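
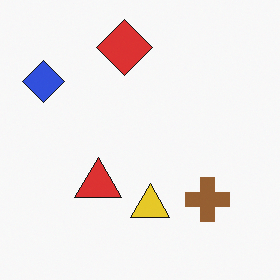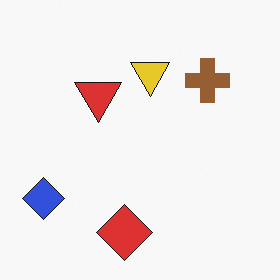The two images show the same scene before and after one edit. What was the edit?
The image was flipped vertically (top ↔ bottom).

The red diamond is in the top of the first image and the bottom of the second — shapes on opposite sides of the horizontal midline have swapped in a mirror flip.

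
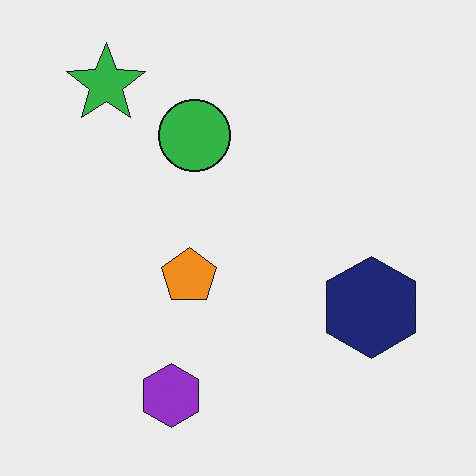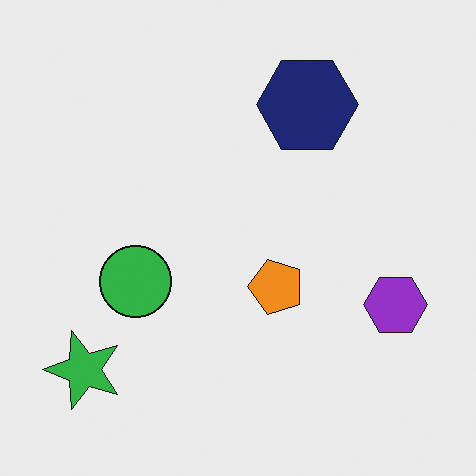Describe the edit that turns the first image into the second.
The image was rotated 90° counter-clockwise.

The green star sits in the top-left of the first image and the bottom-left of the second — consistent with a whole-image 90° counter-clockwise rotation.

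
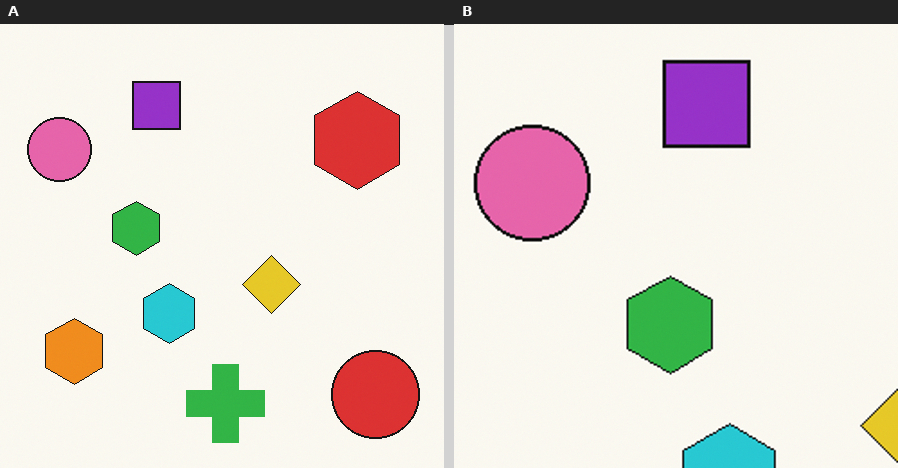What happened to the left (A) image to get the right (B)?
It was cropped tightly and scaled back up.

The visible shapes are larger and the field of view is narrower; shapes near the original edges may be partly or wholly outside the frame — a crop-and-rescale.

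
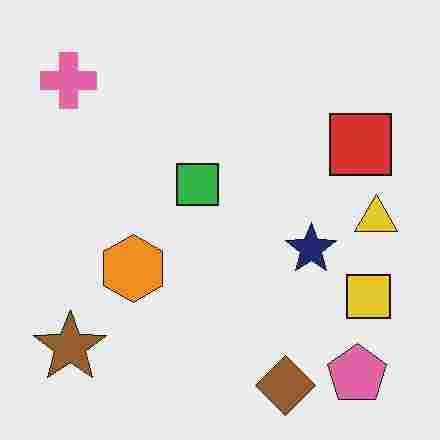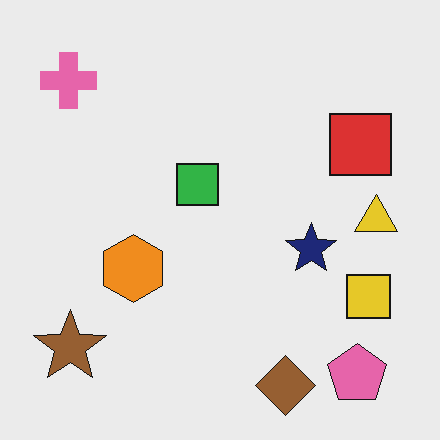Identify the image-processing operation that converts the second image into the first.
The image was heavily JPEG-compressed with obvious blocking artifacts.

Blocky 8×8 compression artifacts appear around shape edges and the flat background shows ringing — characteristic JPEG degradation.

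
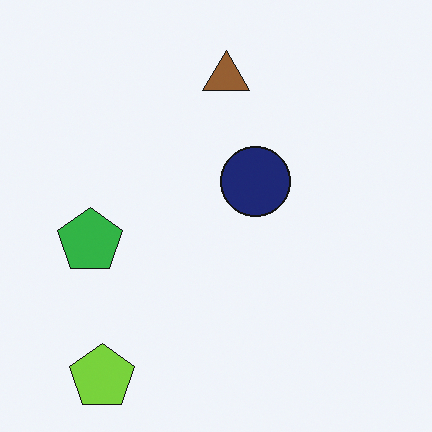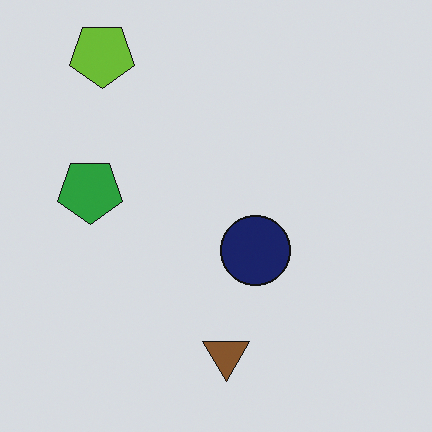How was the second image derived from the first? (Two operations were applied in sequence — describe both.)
It was flipped vertically (top ↔ bottom), then slightly darkened.

The lime pentagon is in the bottom-left of the first image and the top-left of the second — shapes on opposite sides of the horizontal midline have swapped in a mirror flip. Every pixel — background and shapes alike — is uniformly darkened.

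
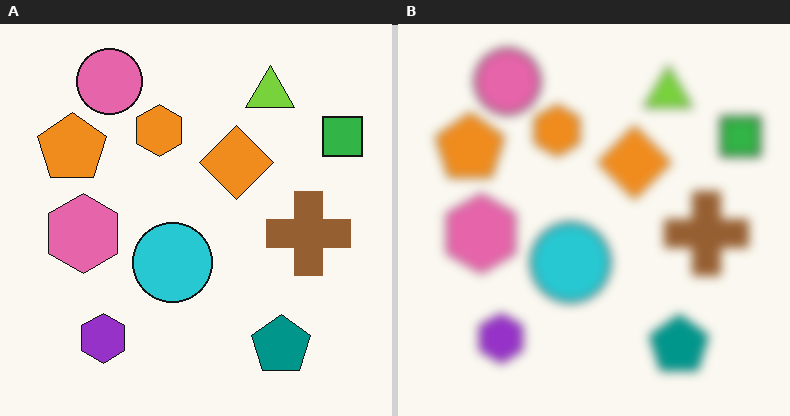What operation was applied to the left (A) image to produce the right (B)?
The image was strongly gaussian-blurred.

Shape edges and outlines are uniformly softened across the whole image.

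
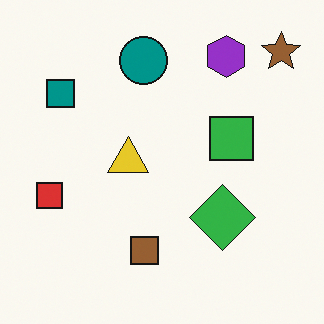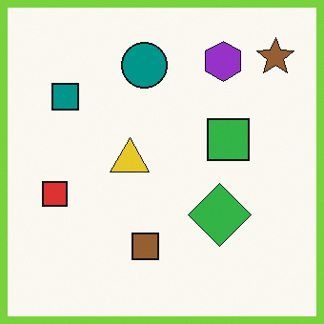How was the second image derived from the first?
The second image is the first framed with a lime border.

A solid lime frame runs around the edge of the second image, with the content slightly shrunk inside it.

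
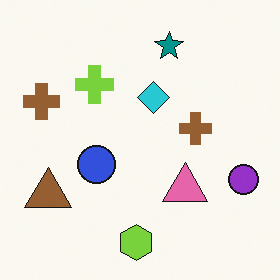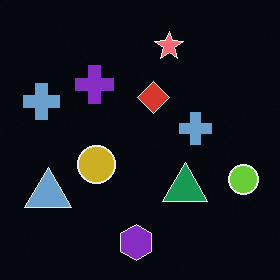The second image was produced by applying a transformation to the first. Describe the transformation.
The image was color-inverted (negative).

The light background has become dark and every shape's color is its complement — a photographic negative.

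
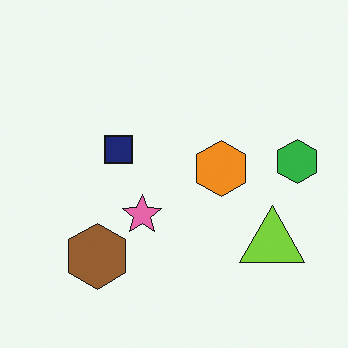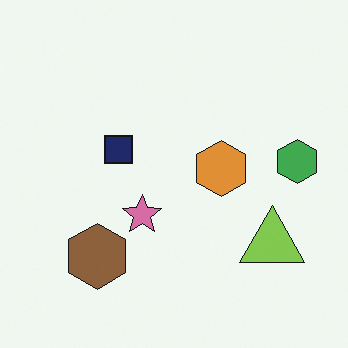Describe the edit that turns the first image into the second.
The transformation is: slightly desaturated.

All colors are more muted and greyish — a global saturation change.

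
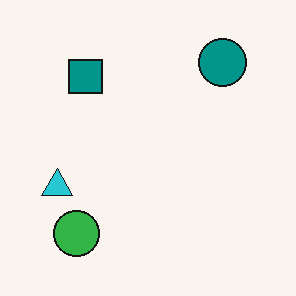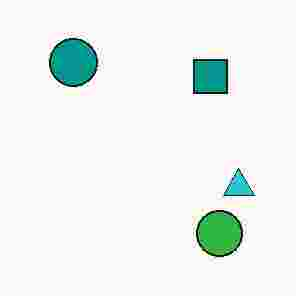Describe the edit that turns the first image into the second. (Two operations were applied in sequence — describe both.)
The transformation is: flipped horizontally (left ↔ right), then degraded with heavy JPEG compression.

The cyan triangle is in the left of the first image and the right of the second — shapes on opposite sides of the vertical midline have swapped in a mirror flip. Blocky 8×8 compression artifacts appear around shape edges and the flat background shows ringing — characteristic JPEG degradation.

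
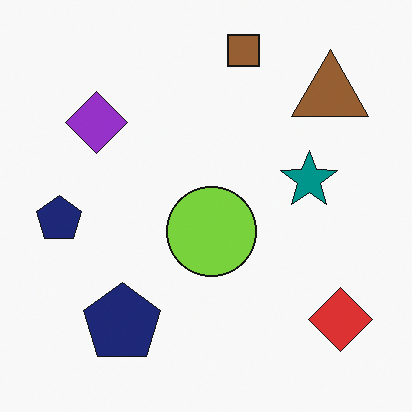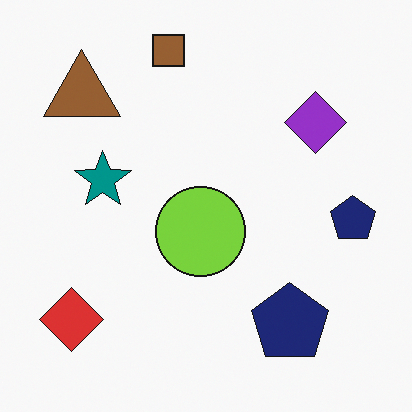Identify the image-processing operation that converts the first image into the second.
This is the original image flipped horizontally (left ↔ right).

The red diamond is in the bottom-right of the first image and the bottom-left of the second — shapes on opposite sides of the vertical midline have swapped in a mirror flip.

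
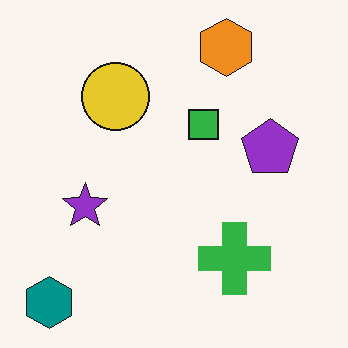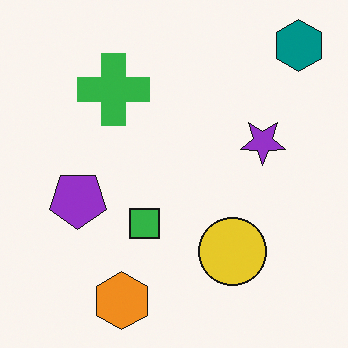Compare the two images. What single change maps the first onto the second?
This is the original image rotated 180°.

The teal hexagon sits in the bottom-left of the first image and the top-right of the second — consistent with a whole-image 180° rotation.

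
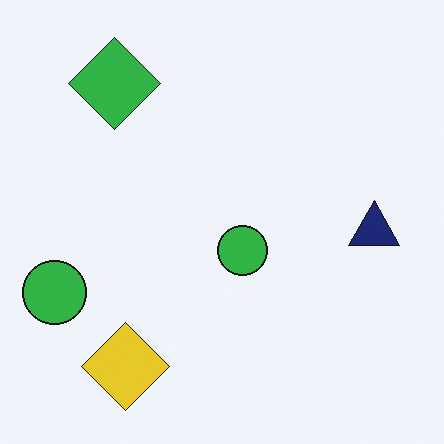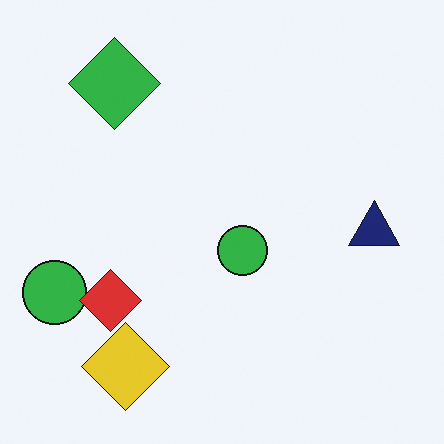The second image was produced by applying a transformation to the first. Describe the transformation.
It was overlaid with an additional red diamond.

A red diamond appears in the second image that is absent from the first.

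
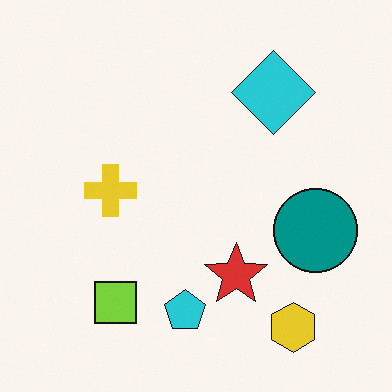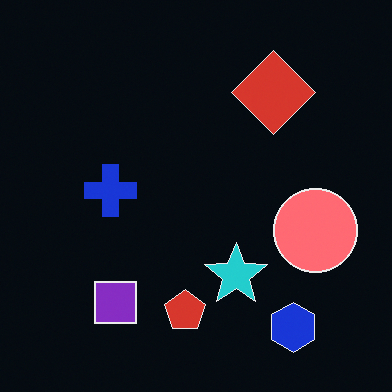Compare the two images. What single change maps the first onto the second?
The second image is the first color-inverted (negative).

The light background has become dark and every shape's color is its complement — a photographic negative.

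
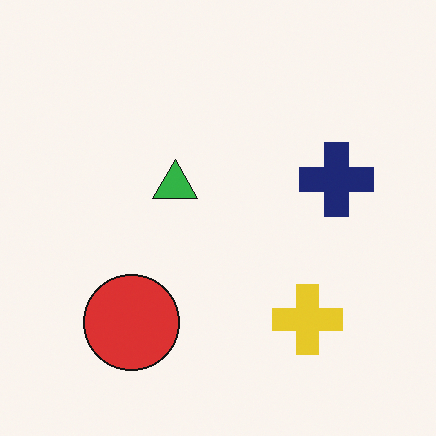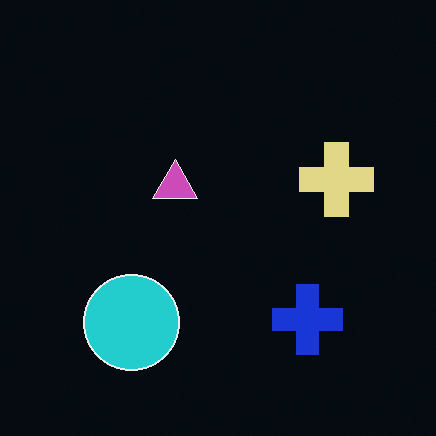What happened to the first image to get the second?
Color-inverted (negative).

The light background has become dark and every shape's color is its complement — a photographic negative.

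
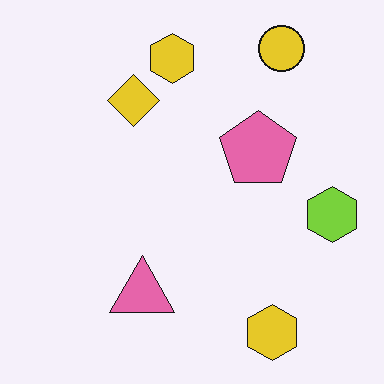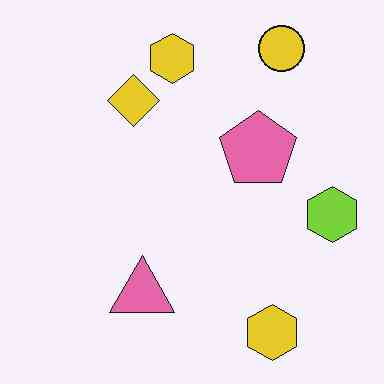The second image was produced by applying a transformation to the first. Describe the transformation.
Given moderate JPEG compression.

Blocky 8×8 compression artifacts appear around shape edges and the flat background shows ringing — characteristic JPEG degradation.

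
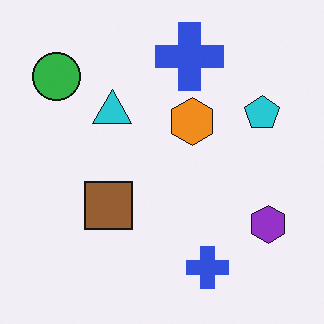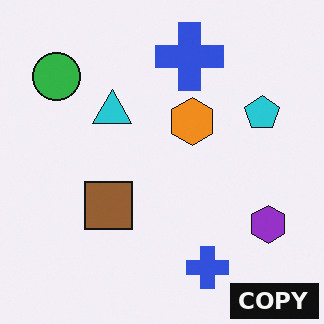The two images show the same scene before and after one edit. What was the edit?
Watermarked with the text "COPY" in the lower-right corner.

A dark label reading "COPY" appears in the lower-right corner.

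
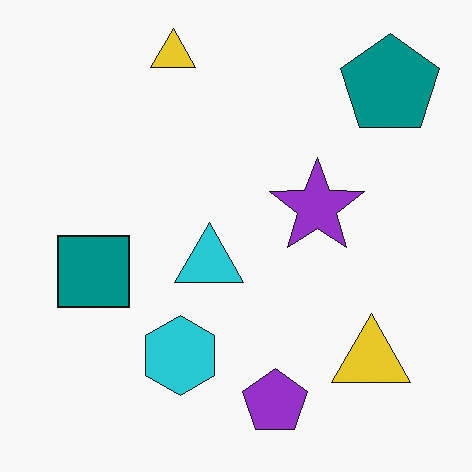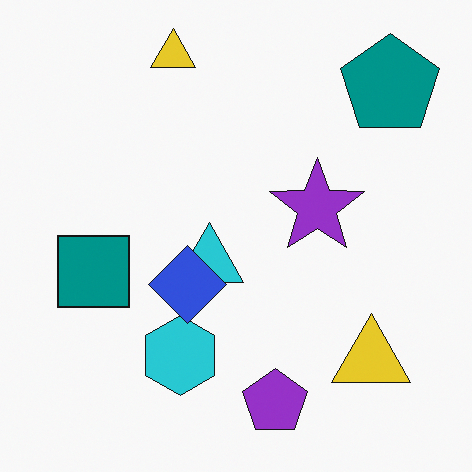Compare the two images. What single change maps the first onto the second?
The image was overlaid with an additional blue diamond.

A blue diamond appears in the second image that is absent from the first.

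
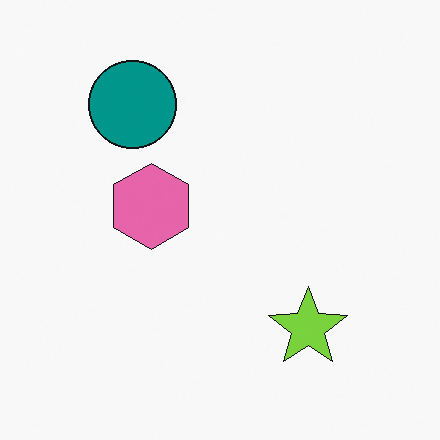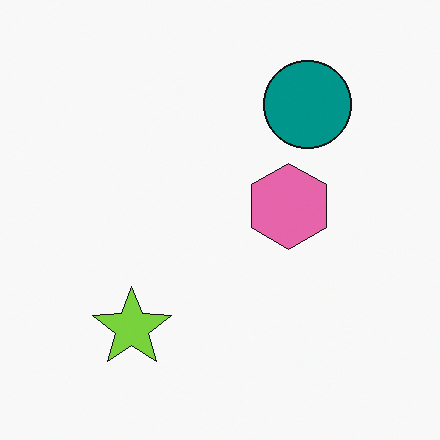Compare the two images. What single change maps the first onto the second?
The second image is the first flipped horizontally (left ↔ right).

The lime star is in the bottom-right of the first image and the bottom-left of the second — shapes on opposite sides of the vertical midline have swapped in a mirror flip.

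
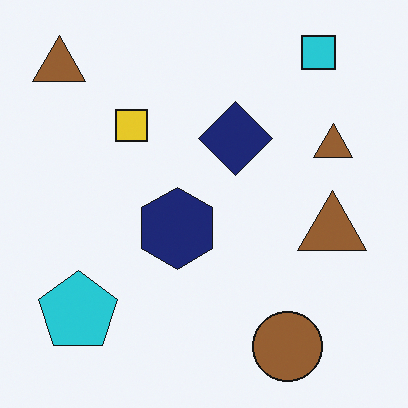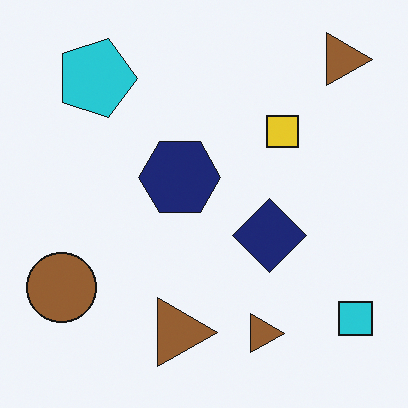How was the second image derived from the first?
Rotated 90° clockwise.

The cyan square sits in the top-right of the first image and the bottom-right of the second — consistent with a whole-image 90° clockwise rotation.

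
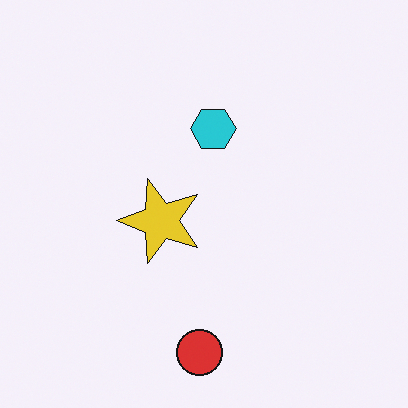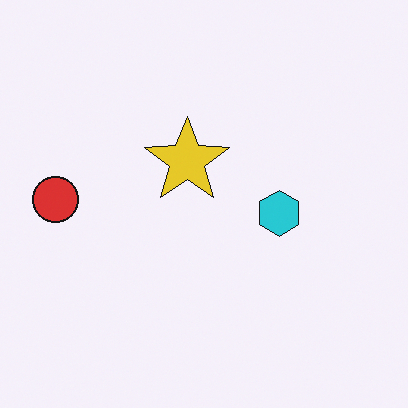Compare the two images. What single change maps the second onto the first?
It was rotated 90° counter-clockwise.

The red circle sits in the left of the second image and the bottom of the first — consistent with a whole-image 90° counter-clockwise rotation.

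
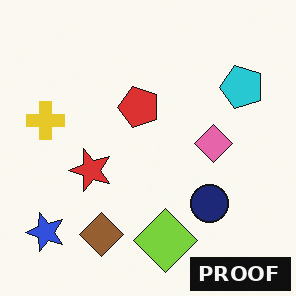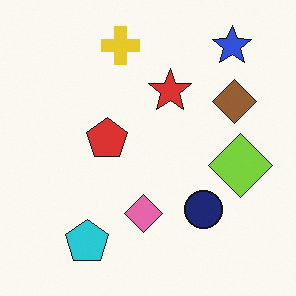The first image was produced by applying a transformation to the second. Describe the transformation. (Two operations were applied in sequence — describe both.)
The transformation is: transposed (reflected across the top-left ↔ bottom-right diagonal), then watermarked with the text "PROOF" in the lower-right corner.

Shapes have swapped their row and column positions — what was in the top-right is now in the bottom-left — a diagonal reflection. A dark label reading "PROOF" appears in the lower-right corner.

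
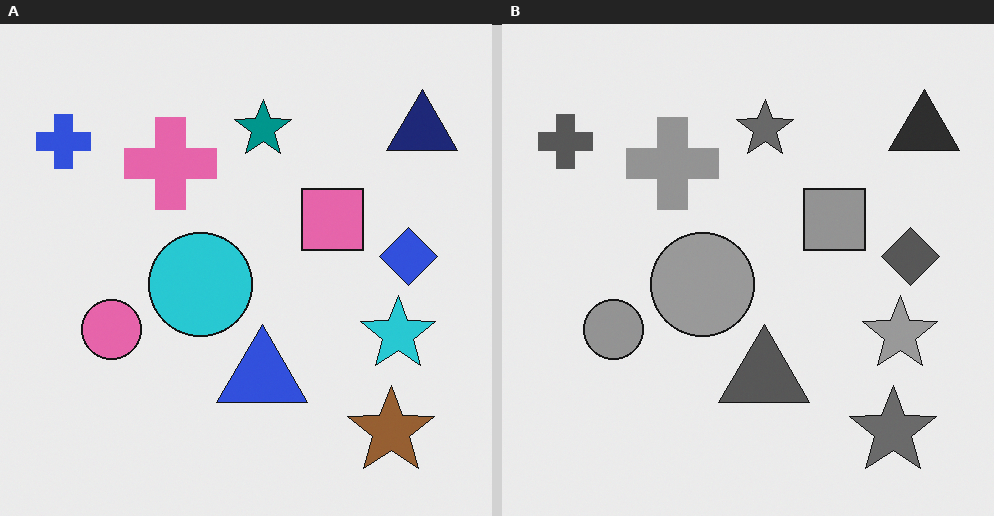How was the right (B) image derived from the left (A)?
The right (B) image is the left (A) converted to grayscale.

All color is removed — every shape is now a shade of grey.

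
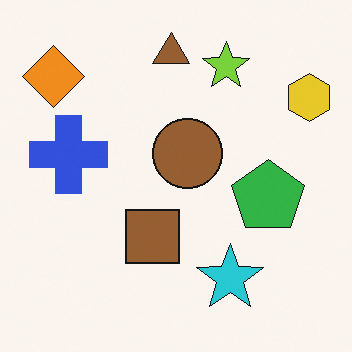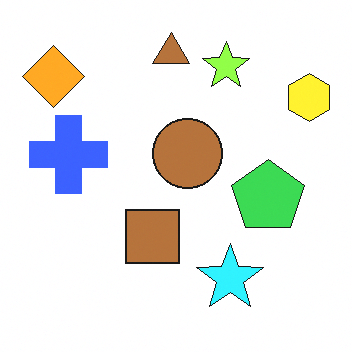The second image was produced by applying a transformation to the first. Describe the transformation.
It was slightly brightened.

Every pixel — background and shapes alike — is uniformly brightened.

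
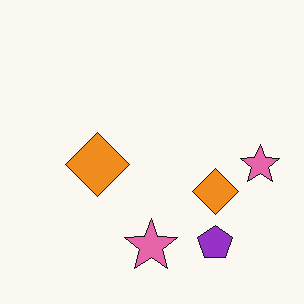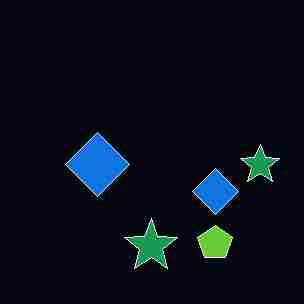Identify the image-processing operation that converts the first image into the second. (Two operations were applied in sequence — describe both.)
The second image is the first color-inverted (negative), then degraded with heavy JPEG compression.

The light background has become dark and every shape's color is its complement — a photographic negative. Blocky 8×8 compression artifacts appear around shape edges and the flat background shows ringing — characteristic JPEG degradation.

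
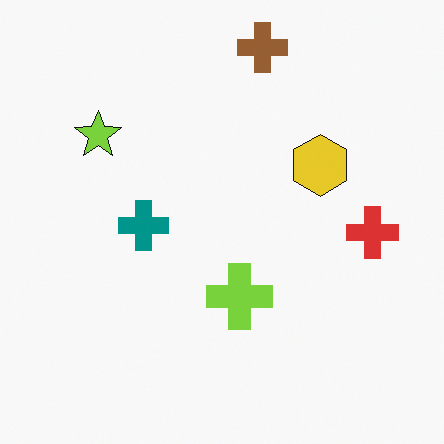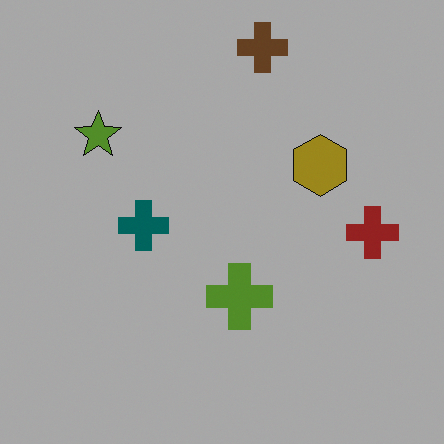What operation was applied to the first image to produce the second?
This is the original image noticeably darkened.

Every pixel — background and shapes alike — is uniformly darkened.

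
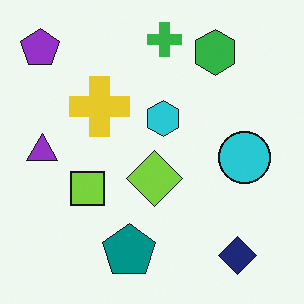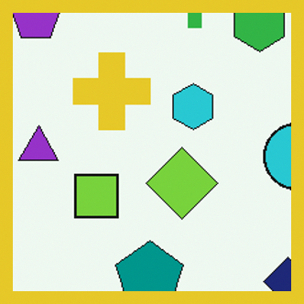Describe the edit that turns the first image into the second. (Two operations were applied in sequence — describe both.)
It was cropped to a modestly smaller region and rescaled, then framed with a yellow border.

The visible shapes are larger and the field of view is narrower; shapes near the original edges may be partly or wholly outside the frame — a crop-and-rescale. A solid yellow frame runs around the edge of the second image, with the content slightly shrunk inside it.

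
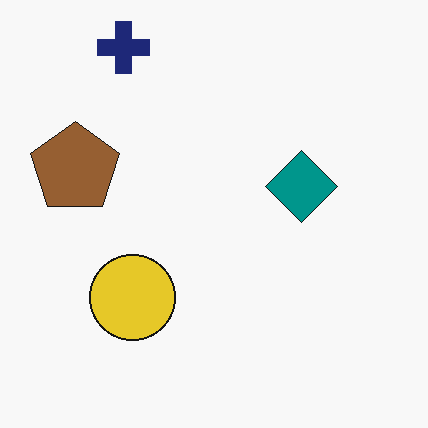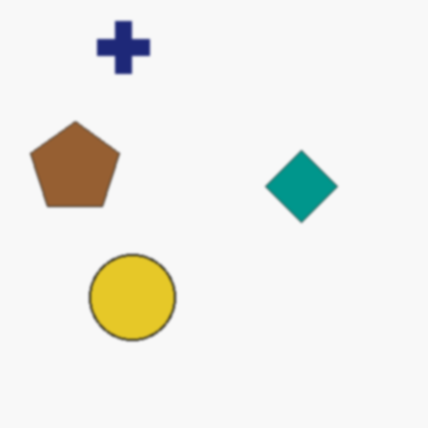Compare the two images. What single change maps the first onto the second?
The transformation is: given a subtle gaussian blur.

Shape edges and outlines are uniformly softened across the whole image.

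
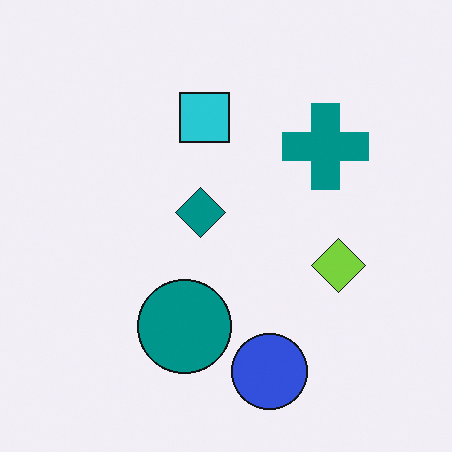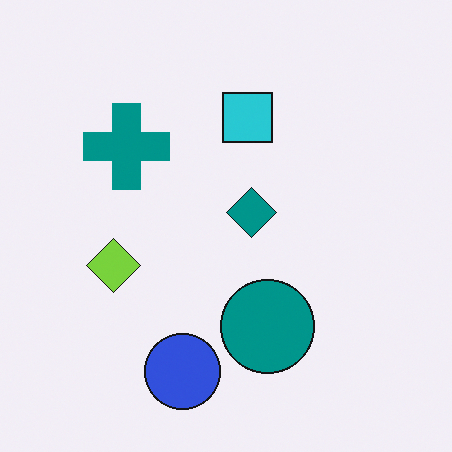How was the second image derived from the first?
The second image is the first flipped horizontally (left ↔ right).

The lime diamond is in the right of the first image and the left of the second — shapes on opposite sides of the vertical midline have swapped in a mirror flip.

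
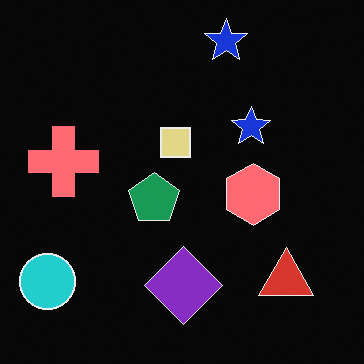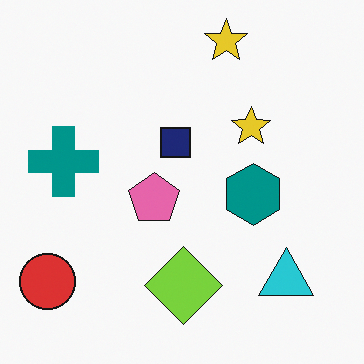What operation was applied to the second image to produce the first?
This is the original image color-inverted (negative).

The light background has become dark and every shape's color is its complement — a photographic negative.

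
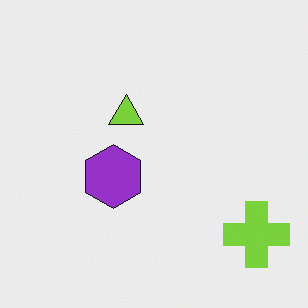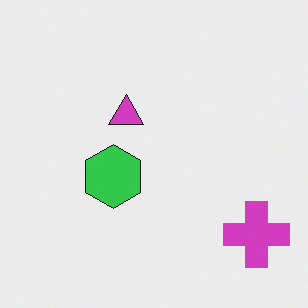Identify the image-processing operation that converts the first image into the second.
The transformation is: hue-shifted by a large amount.

Every shape's color has rotated by the same amount around the hue wheel — a uniform hue shift.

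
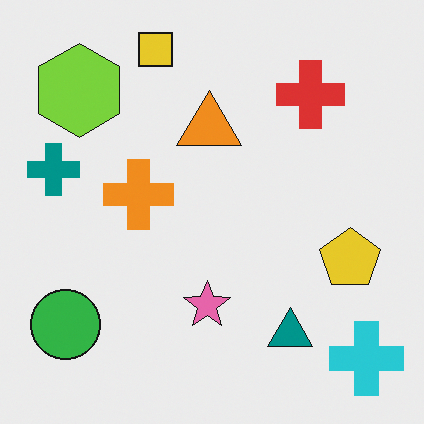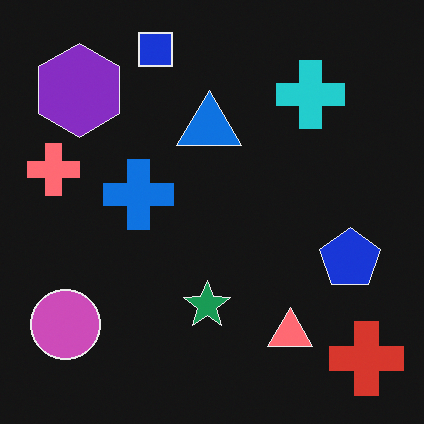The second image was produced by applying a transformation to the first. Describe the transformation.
It was color-inverted (negative).

The light background has become dark and every shape's color is its complement — a photographic negative.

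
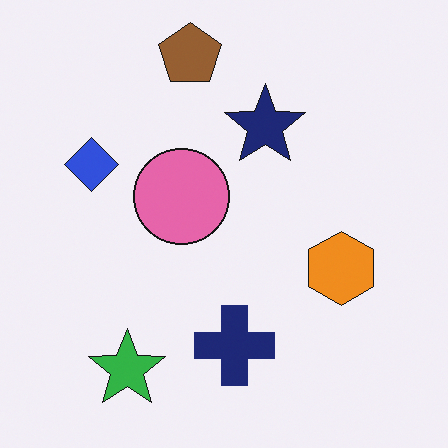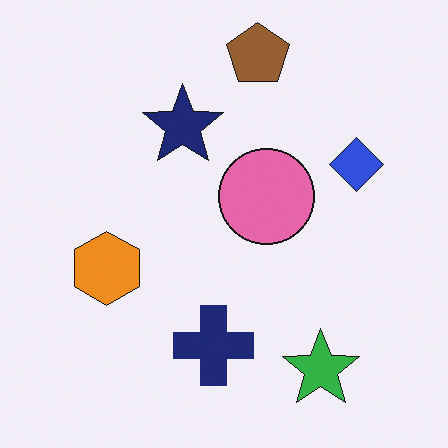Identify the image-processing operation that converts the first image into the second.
The transformation is: flipped horizontally (left ↔ right).

The blue diamond is in the left of the first image and the right of the second — shapes on opposite sides of the vertical midline have swapped in a mirror flip.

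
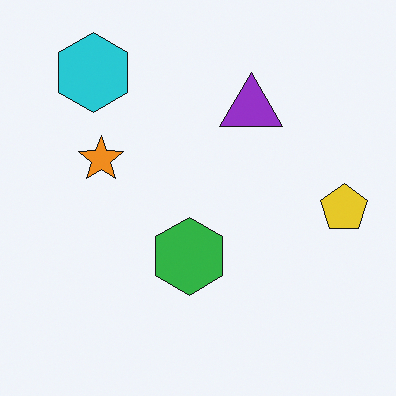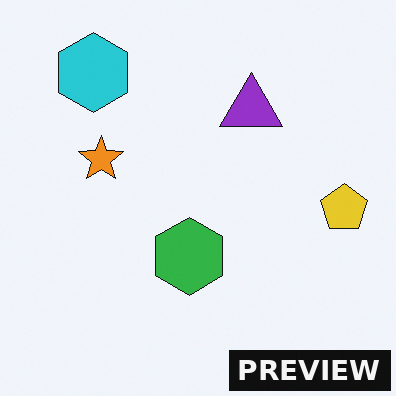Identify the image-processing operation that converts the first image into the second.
The transformation is: watermarked with the text "PREVIEW" in the lower-right corner.

A dark label reading "PREVIEW" appears in the lower-right corner.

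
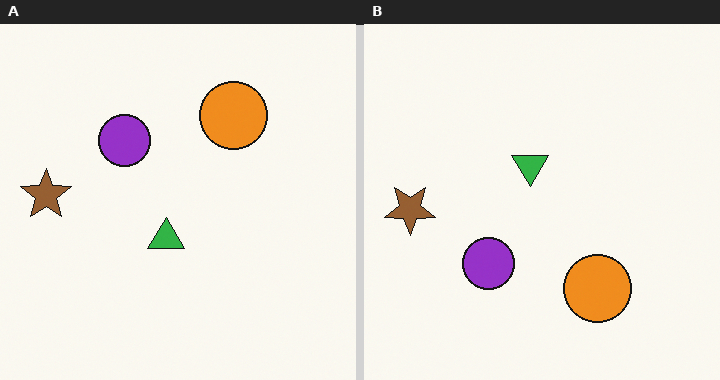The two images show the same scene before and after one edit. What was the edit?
This is the original image flipped vertically (top ↔ bottom).

The orange circle is in the top of the left (A) image and the bottom of the right (B) — shapes on opposite sides of the horizontal midline have swapped in a mirror flip.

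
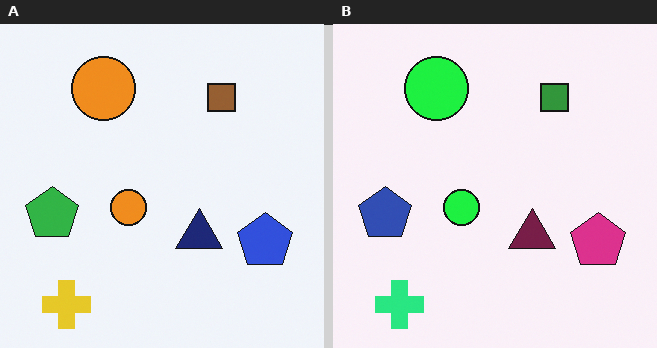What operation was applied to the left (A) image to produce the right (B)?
It was hue-shifted by a moderate amount.

Every shape's color has rotated by the same amount around the hue wheel — a uniform hue shift.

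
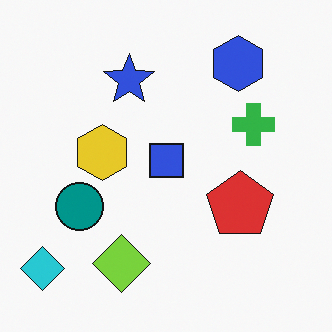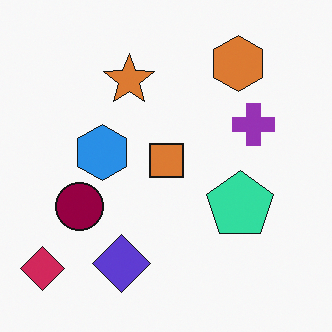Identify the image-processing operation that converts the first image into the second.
It was hue-shifted by a large amount.

Every shape's color has rotated by the same amount around the hue wheel — a uniform hue shift.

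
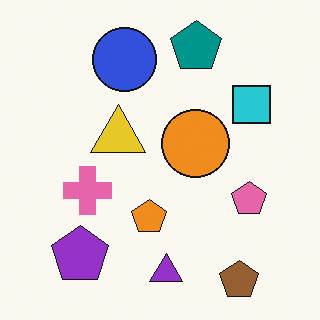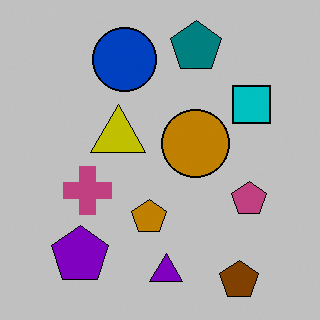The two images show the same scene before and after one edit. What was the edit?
The transformation is: heavily posterized to just a handful of flat colors.

Each flat color has snapped to a coarser quantized level — most visibly, the near-white background has dropped to a flat grey.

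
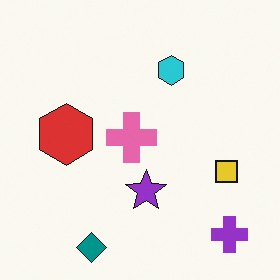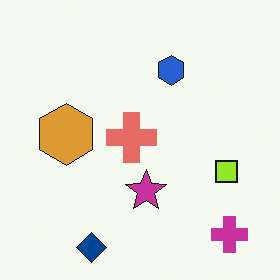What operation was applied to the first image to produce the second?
The second image is the first hue-shifted by a small amount.

Every shape's color has rotated by the same amount around the hue wheel — a uniform hue shift.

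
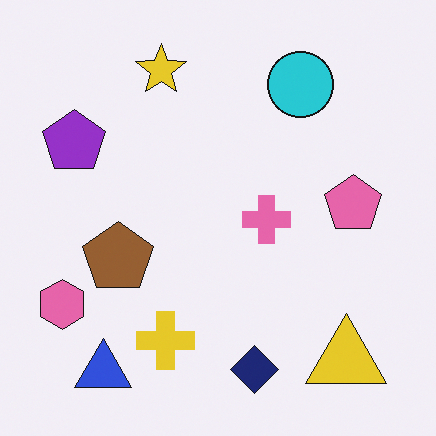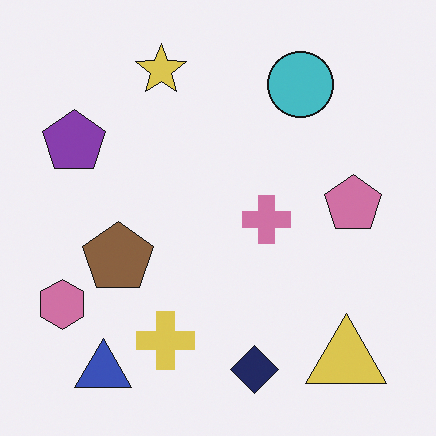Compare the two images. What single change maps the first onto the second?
This is the original image slightly desaturated.

All colors are more muted and greyish — a global saturation change.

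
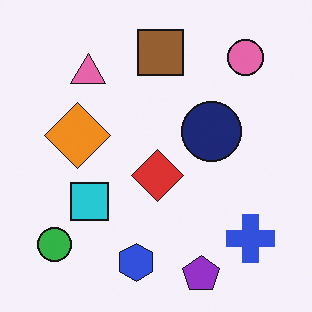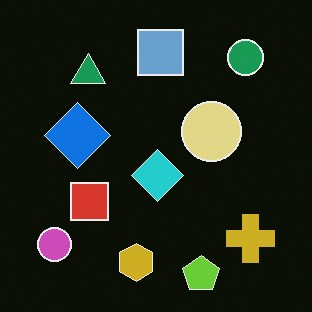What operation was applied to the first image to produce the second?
It was color-inverted (negative).

The light background has become dark and every shape's color is its complement — a photographic negative.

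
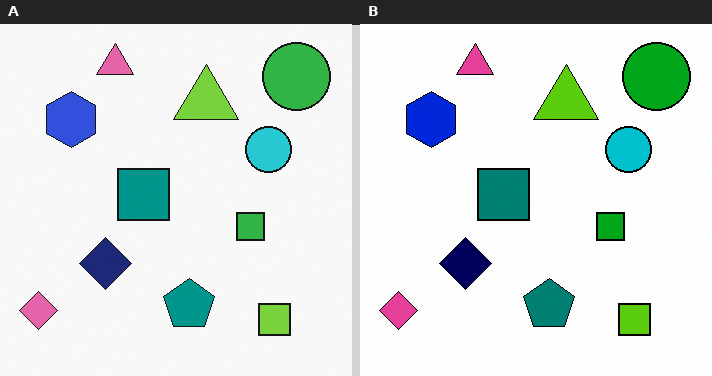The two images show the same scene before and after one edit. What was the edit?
The transformation is: given slightly increased contrast.

Tones are pushed away from mid-grey across the whole image — a global contrast change.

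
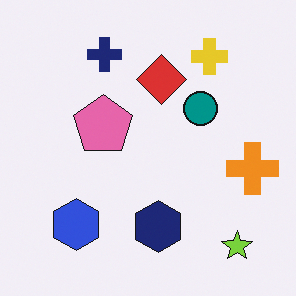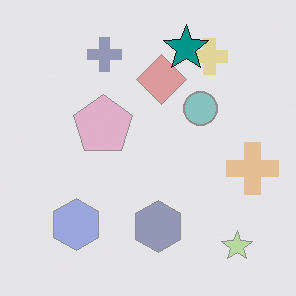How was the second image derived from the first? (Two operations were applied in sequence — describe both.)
Washed out (contrast reduced), then overlaid with an additional teal star.

Tones are pushed toward mid-grey across the whole image — a global contrast change. A teal star appears in the second image that is absent from the first.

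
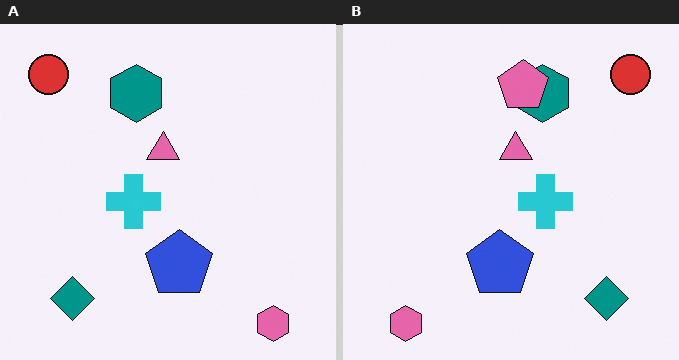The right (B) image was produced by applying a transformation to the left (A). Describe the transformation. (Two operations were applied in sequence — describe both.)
The right (B) image is the left (A) flipped horizontally (left ↔ right), then overlaid with an additional pink pentagon.

The red circle is in the top-left of the left (A) image and the top-right of the right (B) — shapes on opposite sides of the vertical midline have swapped in a mirror flip. A pink pentagon appears in the right (B) image that is absent from the left (A).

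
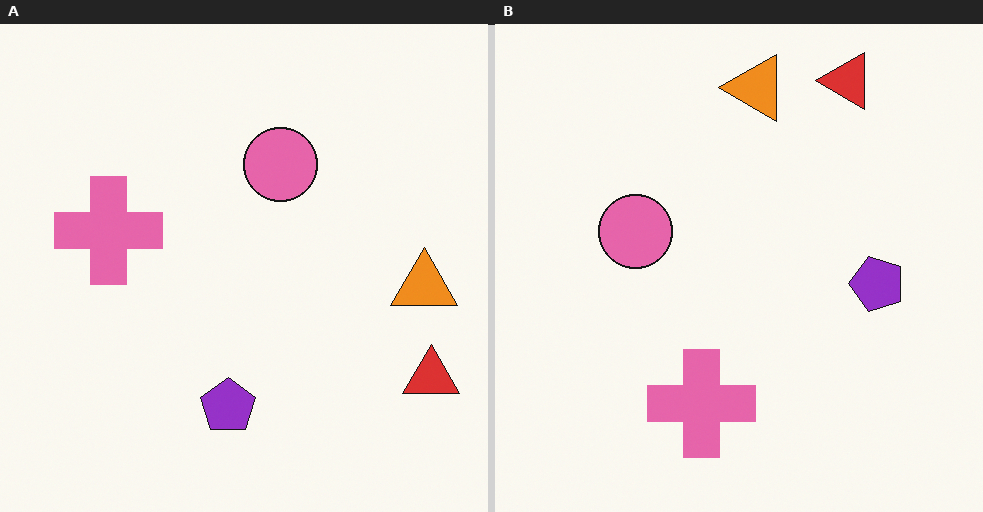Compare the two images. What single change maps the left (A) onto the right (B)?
Rotated 90° counter-clockwise.

The red triangle sits in the bottom-right of the left (A) image and the top-right of the right (B) — consistent with a whole-image 90° counter-clockwise rotation.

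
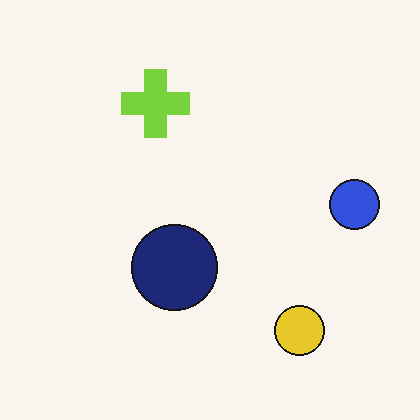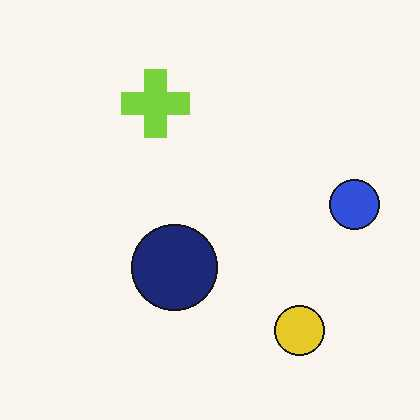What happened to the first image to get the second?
It was JPEG-compressed with visible artifacts.

Blocky 8×8 compression artifacts appear around shape edges and the flat background shows ringing — characteristic JPEG degradation.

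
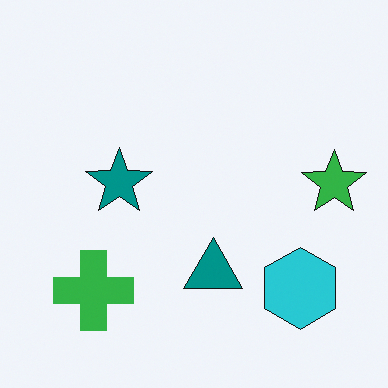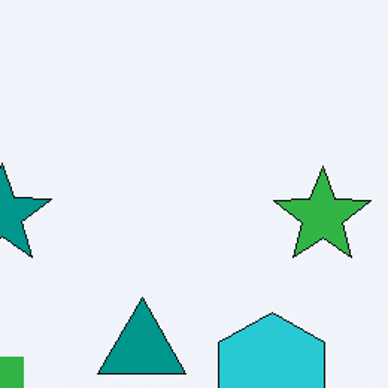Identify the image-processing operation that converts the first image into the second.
The image was cropped slightly and scaled back up.

The visible shapes are larger and the field of view is narrower; shapes near the original edges may be partly or wholly outside the frame — a crop-and-rescale.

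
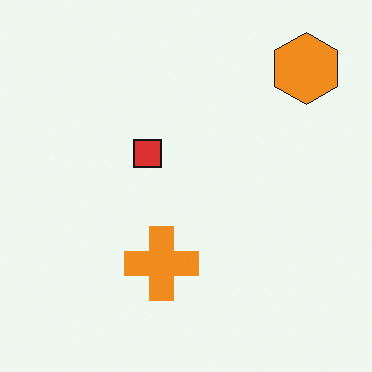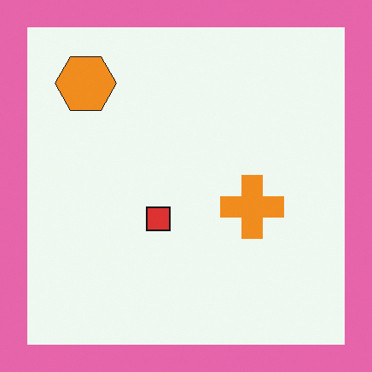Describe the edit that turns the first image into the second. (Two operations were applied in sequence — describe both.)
It was rotated 90° counter-clockwise, then framed with a pink border.

The orange hexagon sits in the top-right of the first image and the top-left of the second — consistent with a whole-image 90° counter-clockwise rotation. A solid pink frame runs around the edge of the second image, with the content slightly shrunk inside it.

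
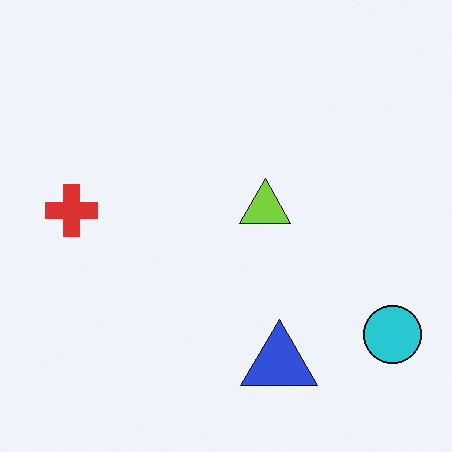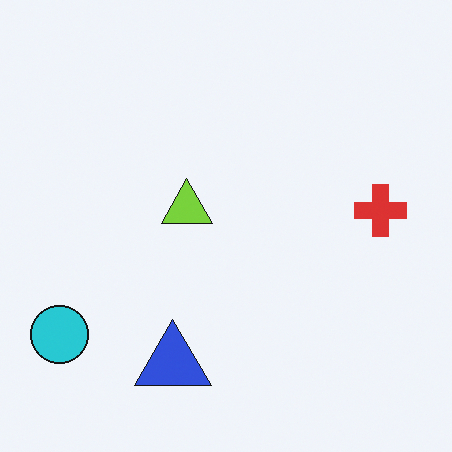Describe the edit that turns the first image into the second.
Flipped horizontally (left ↔ right).

The cyan circle is in the bottom-right of the first image and the bottom-left of the second — shapes on opposite sides of the vertical midline have swapped in a mirror flip.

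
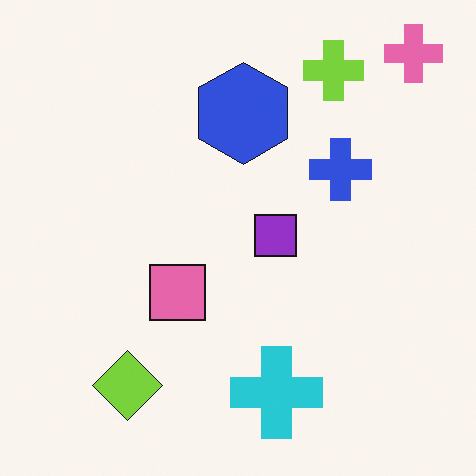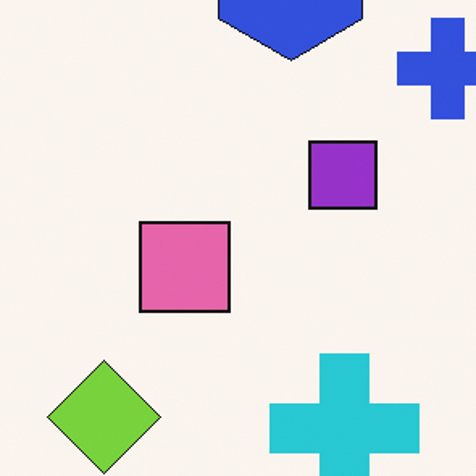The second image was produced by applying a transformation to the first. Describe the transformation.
The image was cropped to a modestly smaller region and rescaled.

The visible shapes are larger and the field of view is narrower; shapes near the original edges may be partly or wholly outside the frame — a crop-and-rescale.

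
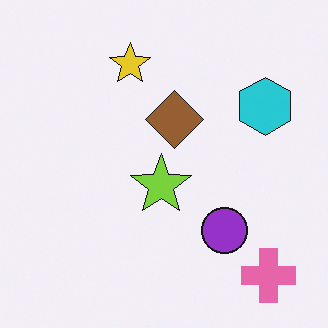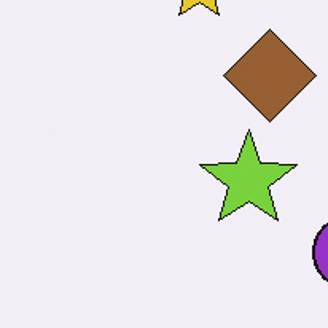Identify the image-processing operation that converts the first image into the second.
The transformation is: cropped to a modestly smaller region and rescaled.

The visible shapes are larger and the field of view is narrower; shapes near the original edges may be partly or wholly outside the frame — a crop-and-rescale.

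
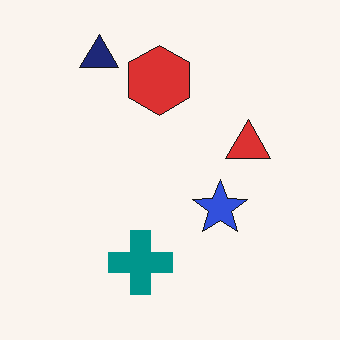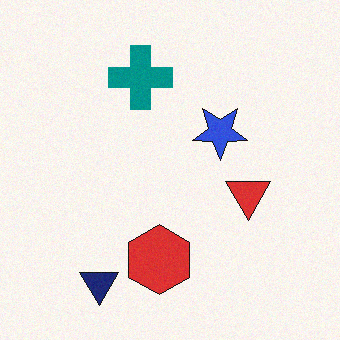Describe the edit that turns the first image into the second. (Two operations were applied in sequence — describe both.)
It was flipped vertically (top ↔ bottom), then degraded with a light layer of grain.

The navy triangle is in the top-left of the first image and the bottom-left of the second — shapes on opposite sides of the horizontal midline have swapped in a mirror flip. Random speckle covers the whole image, including the flat background.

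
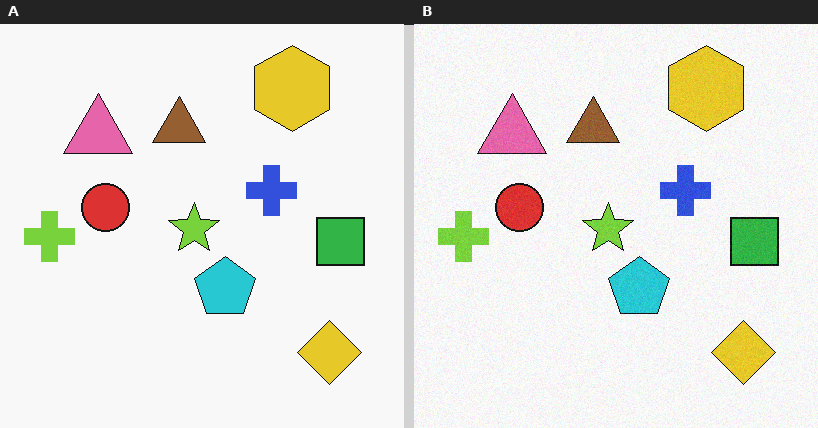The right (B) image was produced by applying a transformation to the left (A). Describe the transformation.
Degraded with light additive noise.

Random speckle covers the whole image, including the flat background.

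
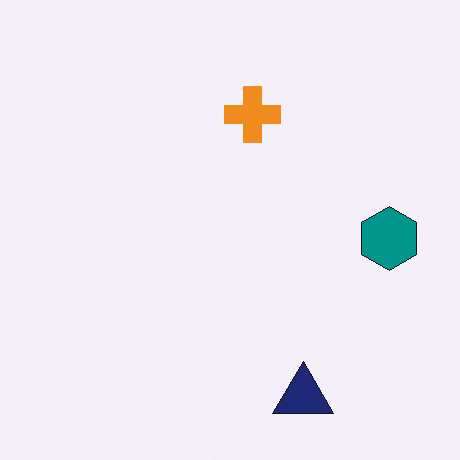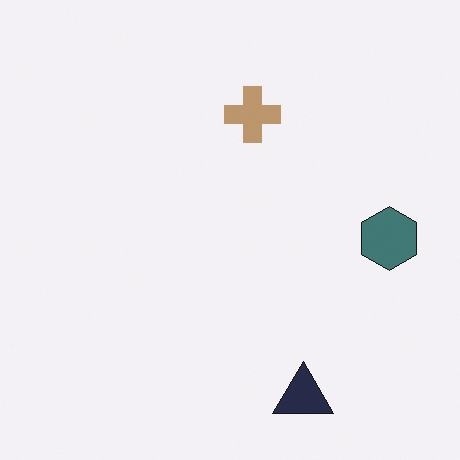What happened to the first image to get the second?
This is the original image made much more muted (saturation change).

All colors are more muted and greyish — a global saturation change.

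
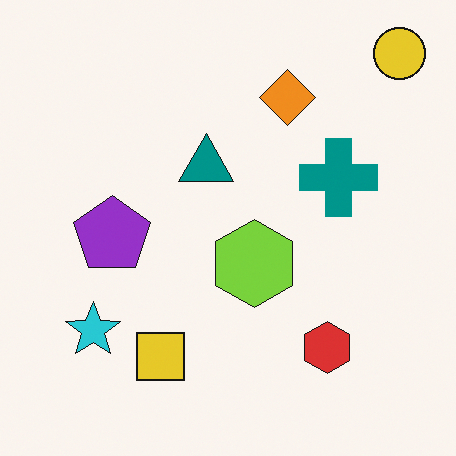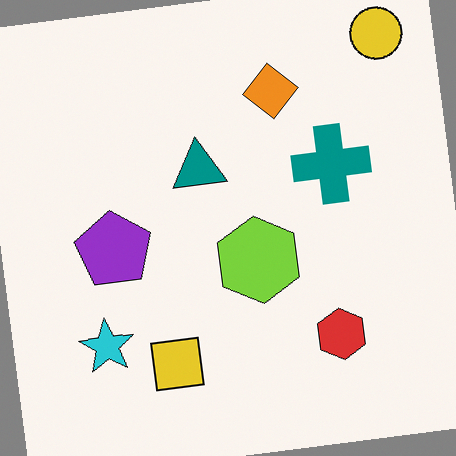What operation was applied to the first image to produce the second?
Rotated counter-clockwise by a few degrees.

Every shape is tilted by the same angle and the image corners show triangular fill wedges — a whole-image rotation by a non-right angle.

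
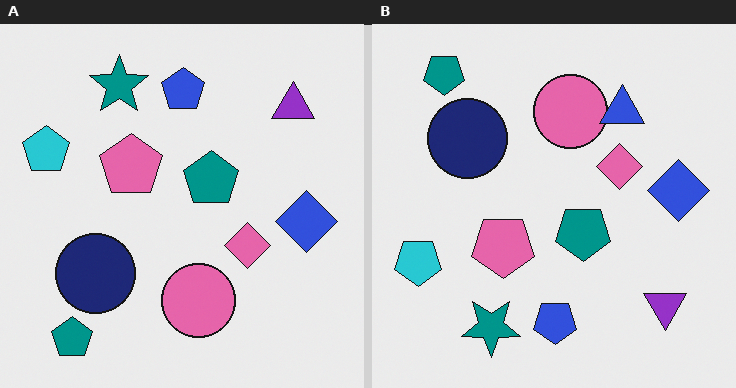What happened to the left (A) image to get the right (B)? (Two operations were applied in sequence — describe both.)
Flipped vertically (top ↔ bottom), then overlaid with an additional blue triangle.

The teal star is in the top-left of the left (A) image and the bottom-left of the right (B) — shapes on opposite sides of the horizontal midline have swapped in a mirror flip. A blue triangle appears in the right (B) image that is absent from the left (A).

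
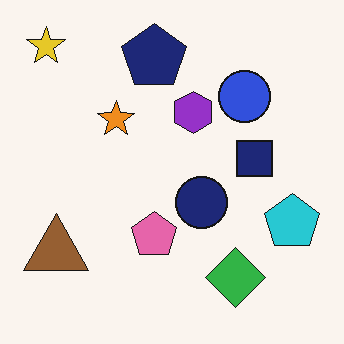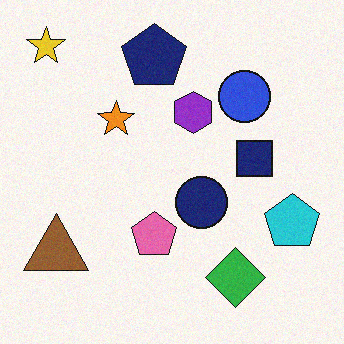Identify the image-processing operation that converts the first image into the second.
The second image is the first degraded with light additive noise.

Random speckle covers the whole image, including the flat background.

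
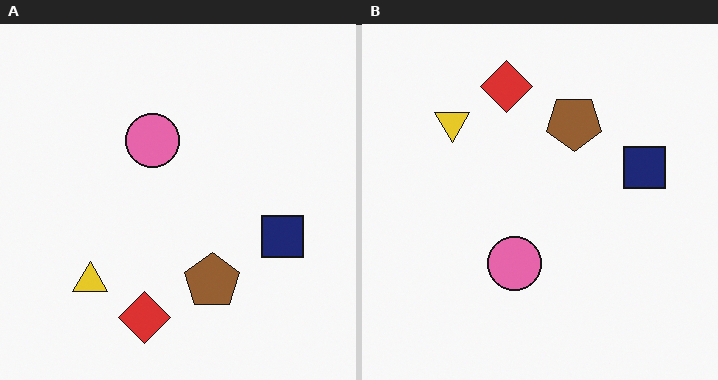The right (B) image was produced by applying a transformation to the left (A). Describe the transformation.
Flipped vertically (top ↔ bottom).

The red diamond is in the bottom of the left (A) image and the top of the right (B) — shapes on opposite sides of the horizontal midline have swapped in a mirror flip.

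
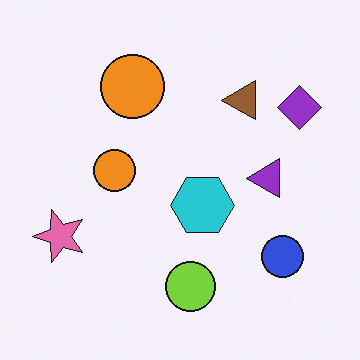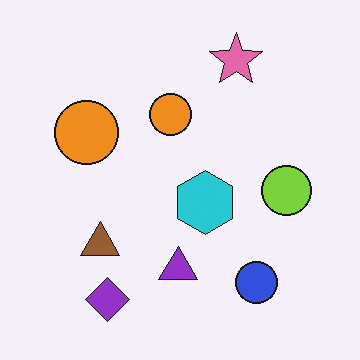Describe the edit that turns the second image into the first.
The transformation is: transposed (reflected across the top-left ↔ bottom-right diagonal).

Shapes have swapped their row and column positions — what was in the top-right is now in the bottom-left — a diagonal reflection.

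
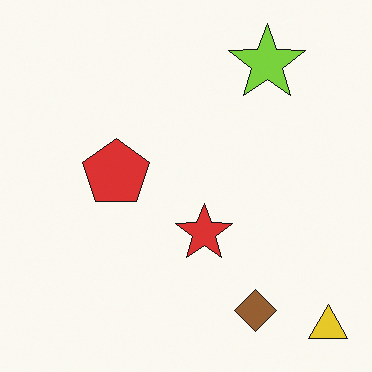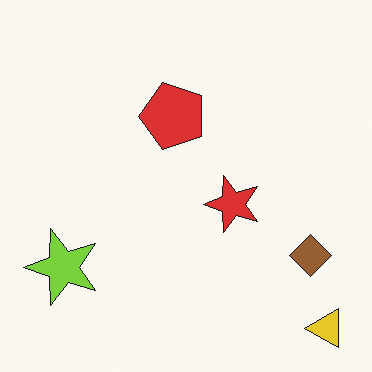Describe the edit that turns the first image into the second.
The second image is the first transposed (reflected across the top-left ↔ bottom-right diagonal).

Shapes have swapped their row and column positions — what was in the top-right is now in the bottom-left — a diagonal reflection.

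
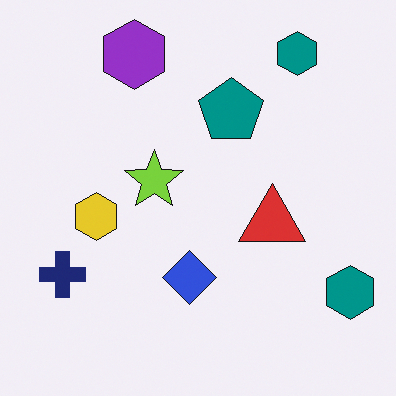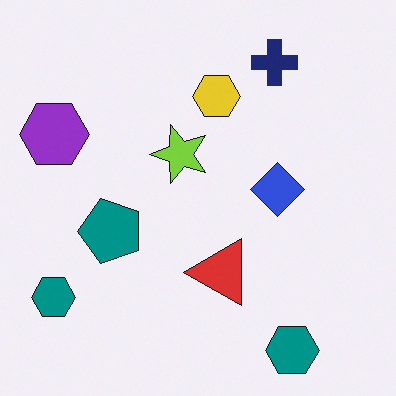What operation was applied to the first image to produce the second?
The image was transposed (reflected across the top-left ↔ bottom-right diagonal).

Shapes have swapped their row and column positions — what was in the top-right is now in the bottom-left — a diagonal reflection.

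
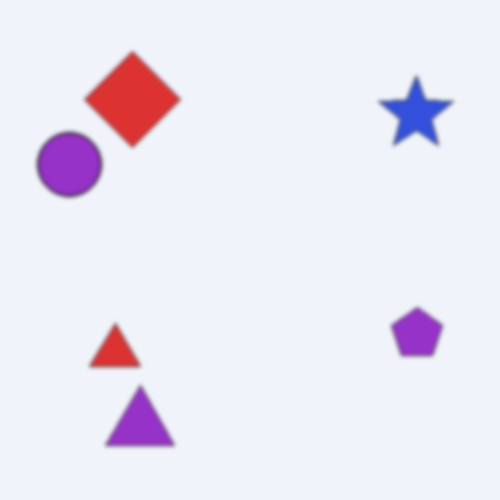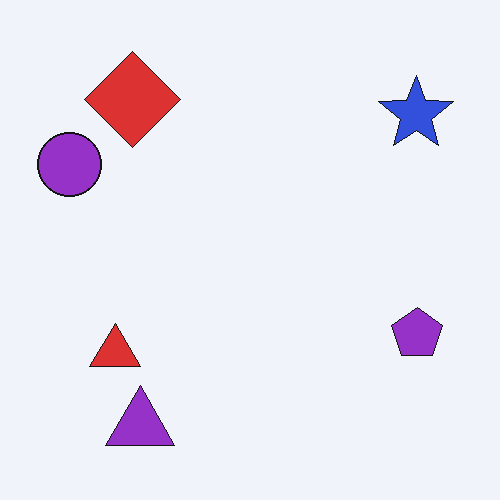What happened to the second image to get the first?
Lightly blurred.

Shape edges and outlines are uniformly softened across the whole image.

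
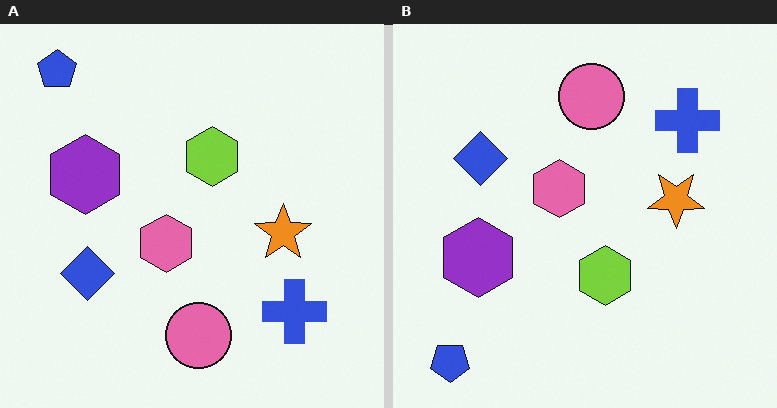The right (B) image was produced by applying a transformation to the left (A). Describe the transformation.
Flipped vertically (top ↔ bottom).

The blue pentagon is in the top-left of the left (A) image and the bottom-left of the right (B) — shapes on opposite sides of the horizontal midline have swapped in a mirror flip.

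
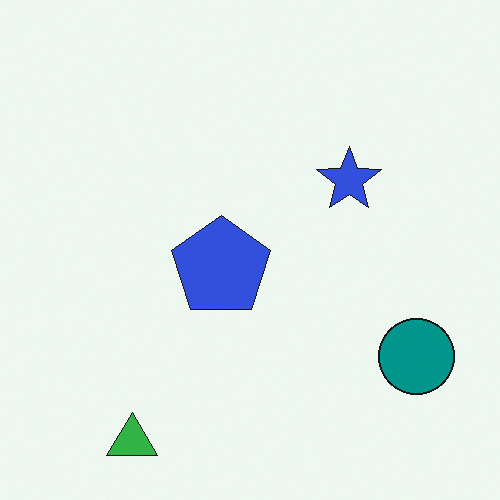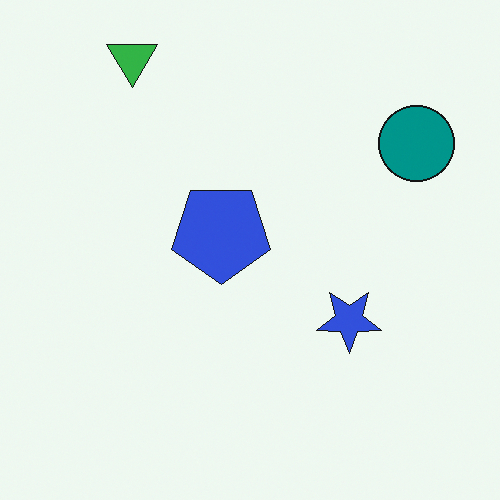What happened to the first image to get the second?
The transformation is: flipped vertically (top ↔ bottom).

The green triangle is in the bottom-left of the first image and the top-left of the second — shapes on opposite sides of the horizontal midline have swapped in a mirror flip.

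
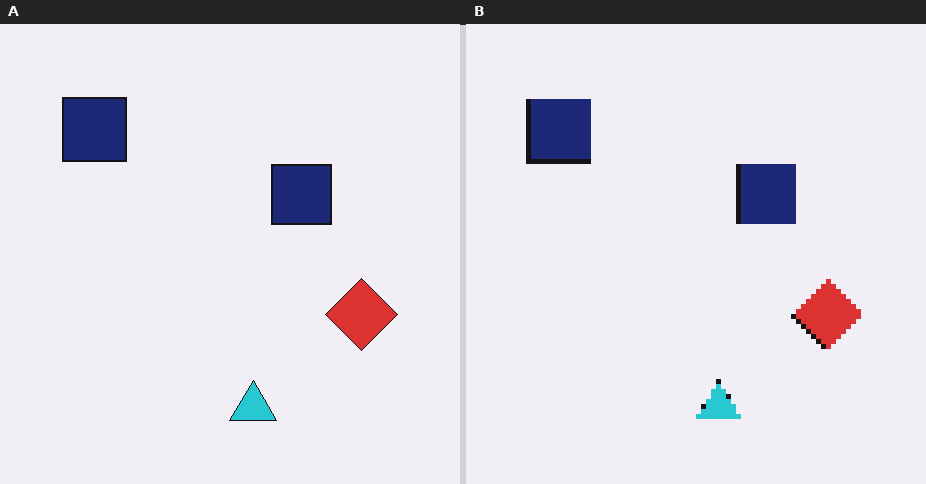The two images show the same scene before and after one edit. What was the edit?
The transformation is: mildly pixelated.

Shapes are reduced to large square blocks; fine edges and outlines are lost — a downscale-then-upscale (mosaic) effect.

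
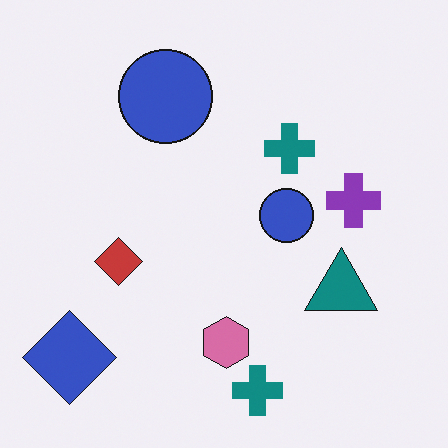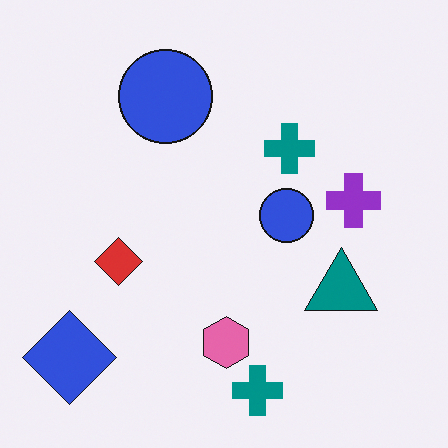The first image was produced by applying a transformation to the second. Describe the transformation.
The image was slightly desaturated.

All colors are more muted and greyish — a global saturation change.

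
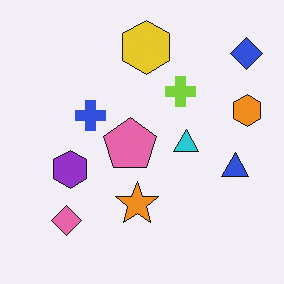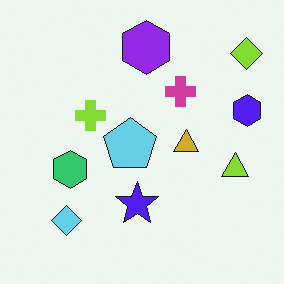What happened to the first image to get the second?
The second image is the first hue-shifted through roughly half the color wheel.

Every shape's color has rotated by the same amount around the hue wheel — a uniform hue shift.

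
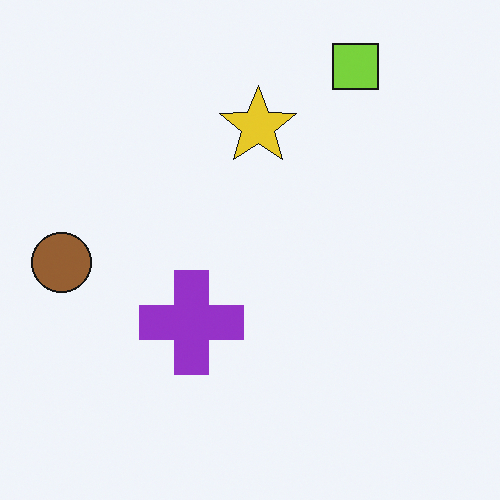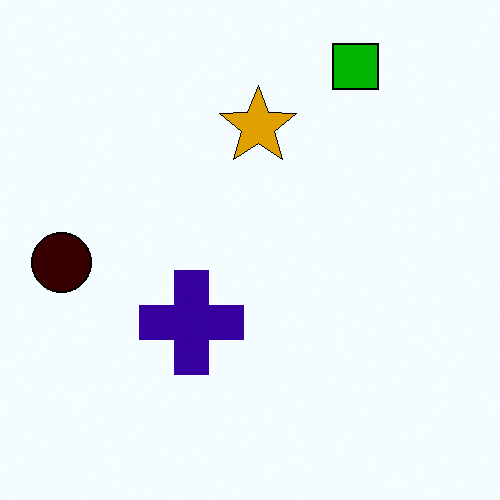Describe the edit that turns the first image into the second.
The transformation is: boosted in contrast.

Tones are pushed away from mid-grey across the whole image — a global contrast change.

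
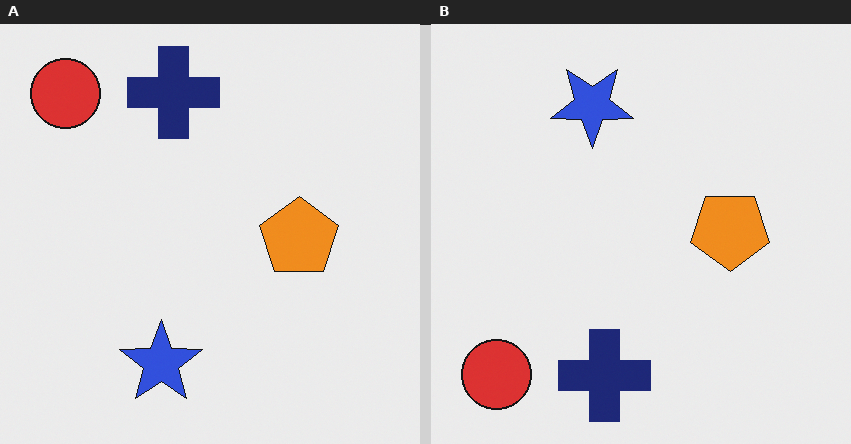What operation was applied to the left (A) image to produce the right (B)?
The right (B) image is the left (A) flipped vertically (top ↔ bottom).

The navy cross is in the top of the left (A) image and the bottom of the right (B) — shapes on opposite sides of the horizontal midline have swapped in a mirror flip.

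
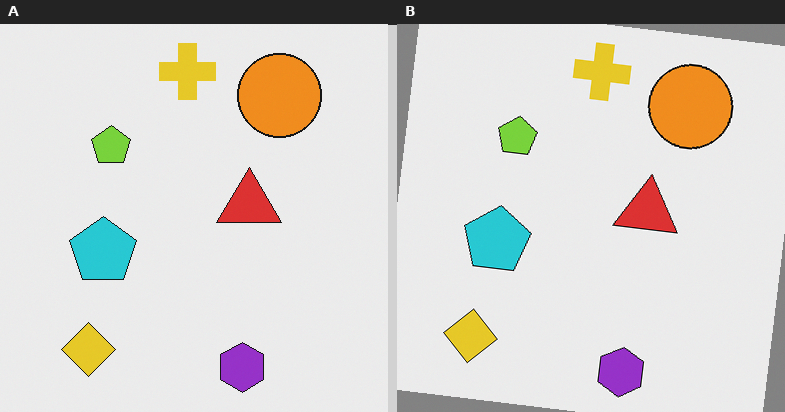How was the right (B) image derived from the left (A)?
The image was rotated clockwise by a small amount.

Every shape is tilted by the same angle and the image corners show triangular fill wedges — a whole-image rotation by a non-right angle.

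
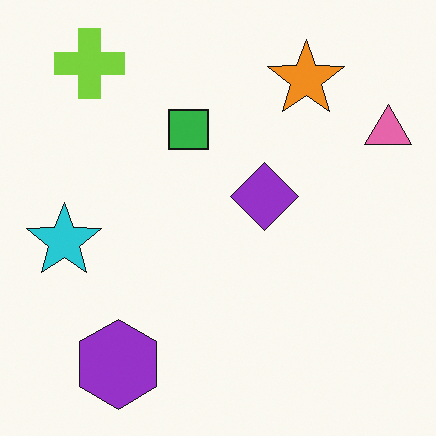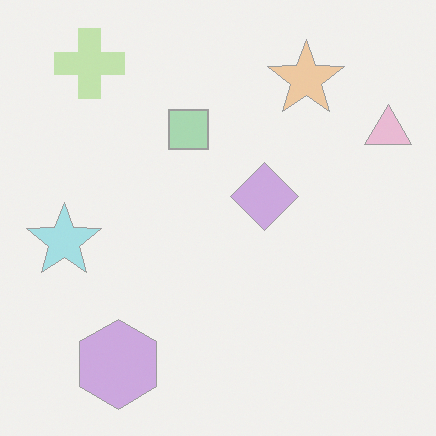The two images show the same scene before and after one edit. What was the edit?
The second image is the first given much lower contrast.

Tones are pushed toward mid-grey across the whole image — a global contrast change.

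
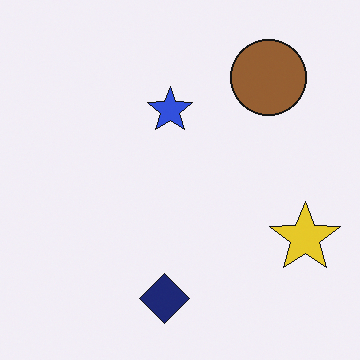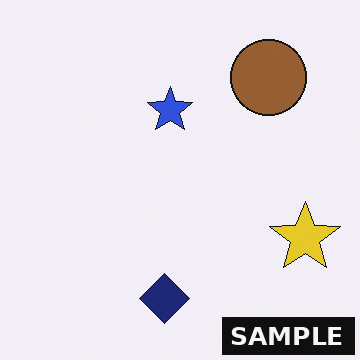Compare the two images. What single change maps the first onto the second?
Watermarked with the text "SAMPLE" in the lower-right corner.

A dark label reading "SAMPLE" appears in the lower-right corner.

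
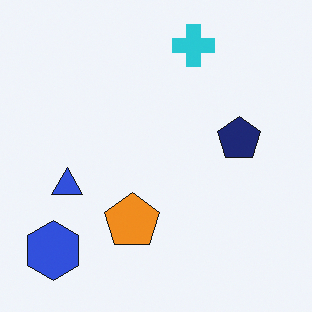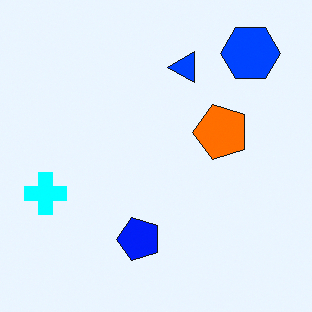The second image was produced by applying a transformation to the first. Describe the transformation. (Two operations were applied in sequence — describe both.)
Transposed (reflected across the top-left ↔ bottom-right diagonal), then made much more vivid (saturation change).

Shapes have swapped their row and column positions — what was in the top-right is now in the bottom-left — a diagonal reflection. All colors are more vivid — a global saturation change.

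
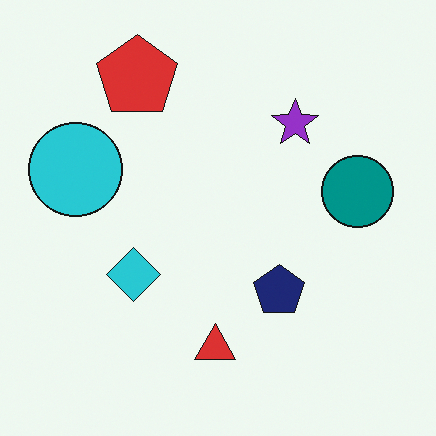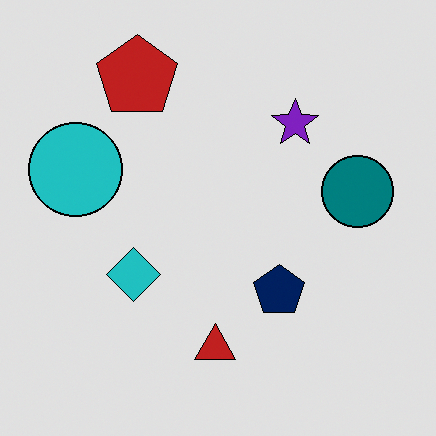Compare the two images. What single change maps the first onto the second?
Posterized to a reduced palette.

Each flat color has snapped to a coarser quantized level — most visibly, the near-white background has dropped to a flat grey.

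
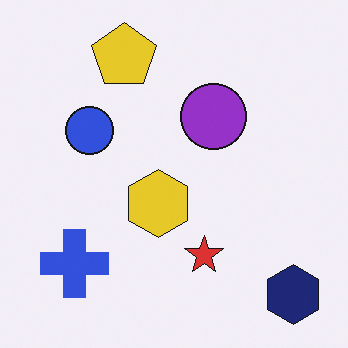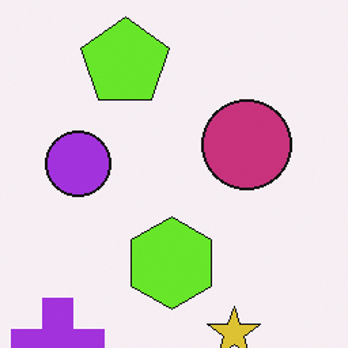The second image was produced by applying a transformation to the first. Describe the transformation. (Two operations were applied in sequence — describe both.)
It was cropped to a modestly smaller region and rescaled, then hue-shifted by a small amount.

The visible shapes are larger and the field of view is narrower; shapes near the original edges may be partly or wholly outside the frame — a crop-and-rescale. Every shape's color has rotated by the same amount around the hue wheel — a uniform hue shift.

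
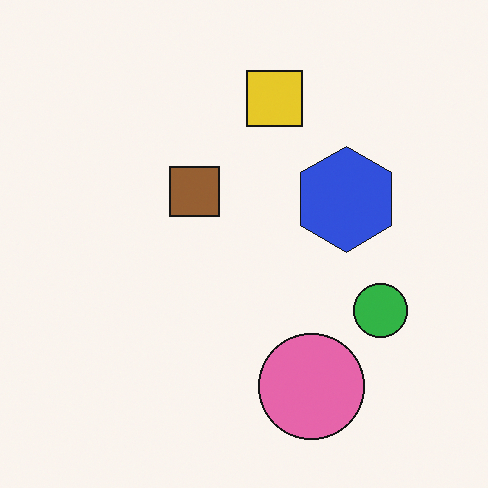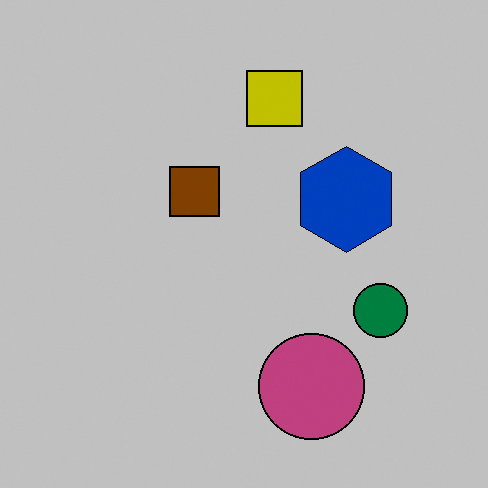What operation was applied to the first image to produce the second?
The transformation is: aggressively posterized.

Each flat color has snapped to a coarser quantized level — most visibly, the near-white background has dropped to a flat grey.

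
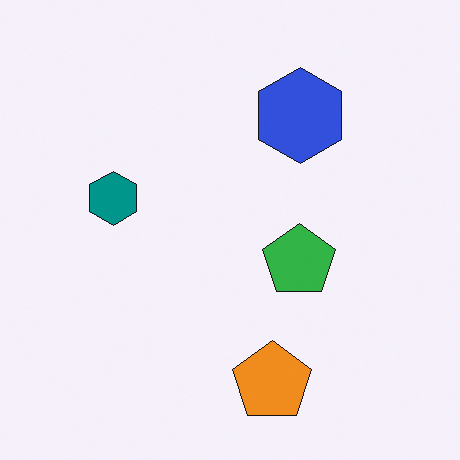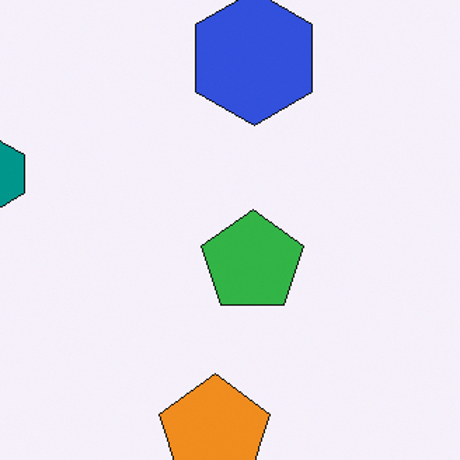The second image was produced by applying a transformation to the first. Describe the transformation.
The image was cropped slightly and scaled back up.

The visible shapes are larger and the field of view is narrower; shapes near the original edges may be partly or wholly outside the frame — a crop-and-rescale.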